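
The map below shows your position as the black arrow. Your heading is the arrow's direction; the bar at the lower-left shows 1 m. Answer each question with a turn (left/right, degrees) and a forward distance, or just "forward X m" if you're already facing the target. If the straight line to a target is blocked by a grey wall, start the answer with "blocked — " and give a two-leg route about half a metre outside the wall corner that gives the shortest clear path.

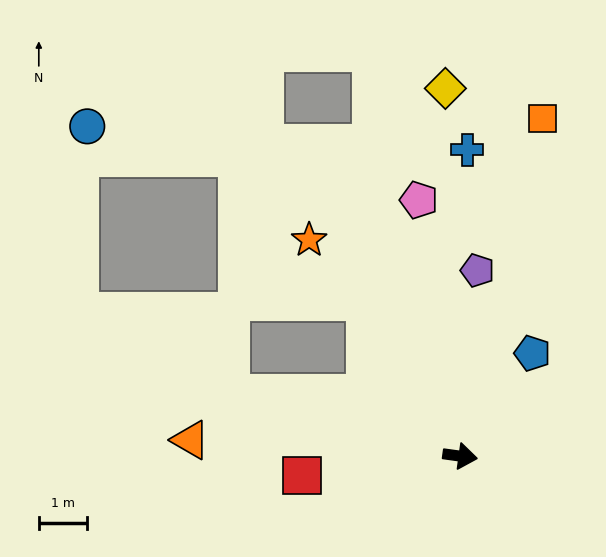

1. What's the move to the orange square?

turn left 84°, forward 7.3 m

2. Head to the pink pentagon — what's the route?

turn left 107°, forward 5.4 m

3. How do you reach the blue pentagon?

turn left 63°, forward 2.6 m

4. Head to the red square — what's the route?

turn right 165°, forward 3.3 m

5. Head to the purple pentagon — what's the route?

turn left 93°, forward 3.9 m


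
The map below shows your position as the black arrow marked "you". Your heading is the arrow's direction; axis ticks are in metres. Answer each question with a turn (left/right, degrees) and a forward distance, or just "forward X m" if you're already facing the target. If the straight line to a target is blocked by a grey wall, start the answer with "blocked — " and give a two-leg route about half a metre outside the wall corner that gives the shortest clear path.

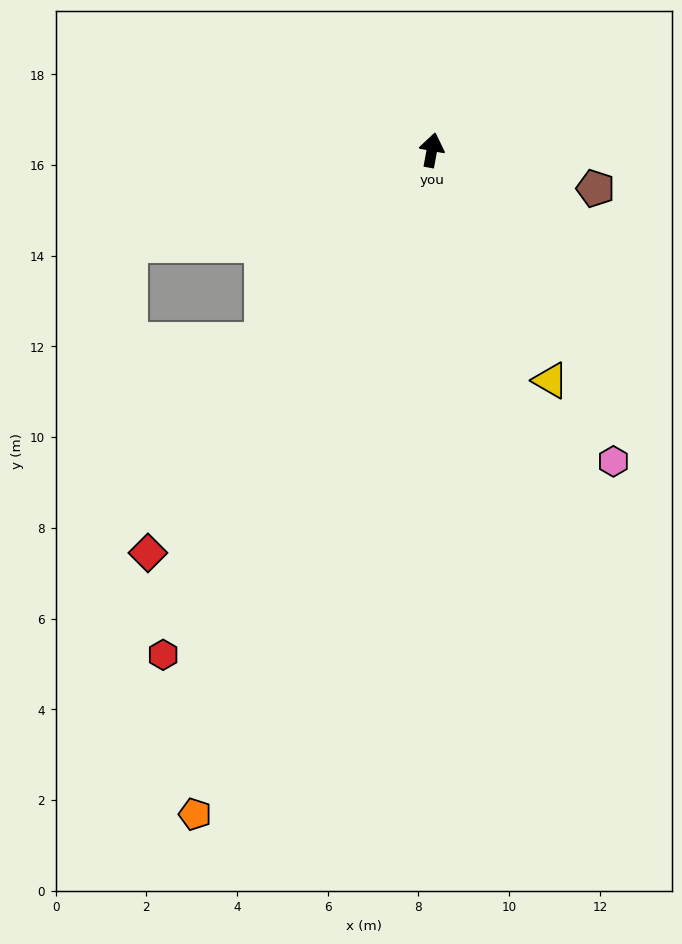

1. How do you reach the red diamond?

turn left 155°, forward 10.9 m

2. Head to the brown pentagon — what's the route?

turn right 93°, forward 3.7 m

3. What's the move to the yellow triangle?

turn right 142°, forward 5.7 m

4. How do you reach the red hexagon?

turn left 162°, forward 12.6 m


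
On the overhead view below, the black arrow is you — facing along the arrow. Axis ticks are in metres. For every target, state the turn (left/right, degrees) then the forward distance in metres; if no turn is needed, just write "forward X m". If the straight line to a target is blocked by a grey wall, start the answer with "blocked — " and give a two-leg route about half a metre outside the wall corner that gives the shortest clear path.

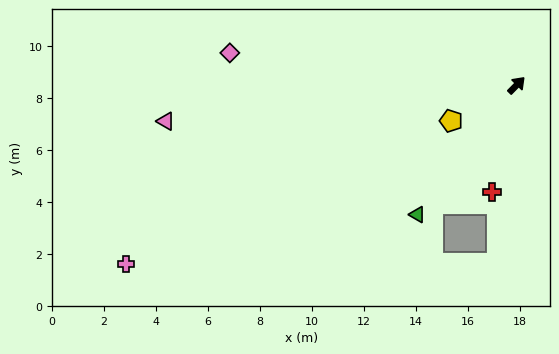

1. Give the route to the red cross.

turn right 148°, forward 4.2 m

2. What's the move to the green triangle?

turn right 173°, forward 6.3 m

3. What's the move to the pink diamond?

turn left 128°, forward 11.1 m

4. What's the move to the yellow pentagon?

turn left 163°, forward 2.9 m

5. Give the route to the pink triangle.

turn left 140°, forward 13.6 m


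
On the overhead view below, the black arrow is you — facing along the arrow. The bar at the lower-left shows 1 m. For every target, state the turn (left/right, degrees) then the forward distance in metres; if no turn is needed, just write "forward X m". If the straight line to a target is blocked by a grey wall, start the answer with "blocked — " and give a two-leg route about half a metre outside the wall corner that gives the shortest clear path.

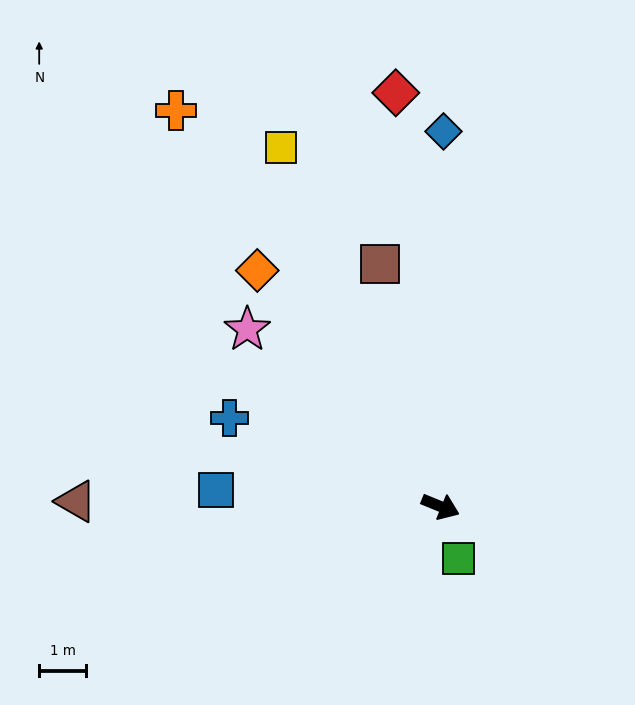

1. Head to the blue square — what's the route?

turn right 162°, forward 4.8 m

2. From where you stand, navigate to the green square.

turn right 49°, forward 1.2 m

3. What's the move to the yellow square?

turn left 136°, forward 8.3 m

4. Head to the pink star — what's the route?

turn left 160°, forward 5.5 m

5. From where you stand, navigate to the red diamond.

turn left 118°, forward 8.8 m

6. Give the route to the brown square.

turn left 126°, forward 5.3 m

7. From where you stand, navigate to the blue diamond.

turn left 112°, forward 7.9 m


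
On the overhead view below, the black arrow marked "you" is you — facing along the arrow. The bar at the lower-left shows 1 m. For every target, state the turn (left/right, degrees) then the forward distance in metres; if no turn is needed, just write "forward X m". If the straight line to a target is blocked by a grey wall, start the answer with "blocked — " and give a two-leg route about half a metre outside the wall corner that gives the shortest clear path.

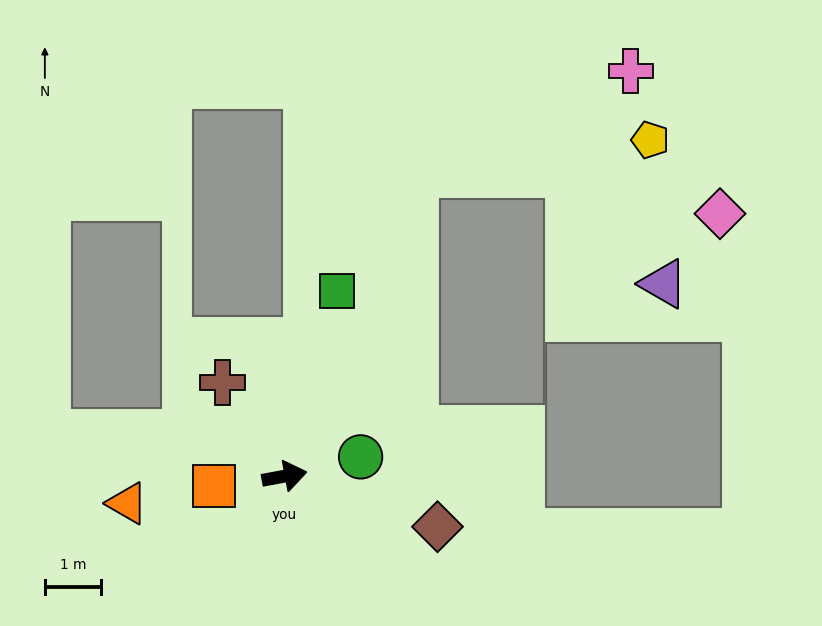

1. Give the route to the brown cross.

turn left 113°, forward 2.0 m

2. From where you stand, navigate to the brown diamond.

turn right 29°, forward 2.8 m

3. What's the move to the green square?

turn left 64°, forward 3.4 m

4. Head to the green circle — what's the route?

turn left 4°, forward 1.4 m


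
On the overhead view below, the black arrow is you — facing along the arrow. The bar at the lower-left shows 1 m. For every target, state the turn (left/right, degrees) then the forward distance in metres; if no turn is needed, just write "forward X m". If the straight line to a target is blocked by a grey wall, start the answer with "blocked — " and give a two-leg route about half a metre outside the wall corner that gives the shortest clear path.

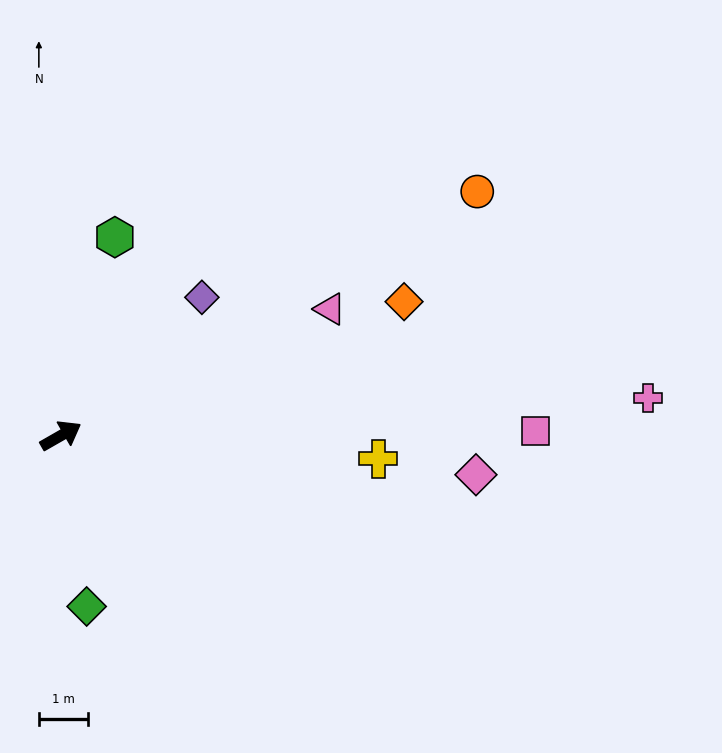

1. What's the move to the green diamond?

turn right 111°, forward 3.5 m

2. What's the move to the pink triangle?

turn right 5°, forward 6.1 m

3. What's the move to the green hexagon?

turn left 45°, forward 4.2 m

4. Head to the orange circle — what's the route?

forward 9.9 m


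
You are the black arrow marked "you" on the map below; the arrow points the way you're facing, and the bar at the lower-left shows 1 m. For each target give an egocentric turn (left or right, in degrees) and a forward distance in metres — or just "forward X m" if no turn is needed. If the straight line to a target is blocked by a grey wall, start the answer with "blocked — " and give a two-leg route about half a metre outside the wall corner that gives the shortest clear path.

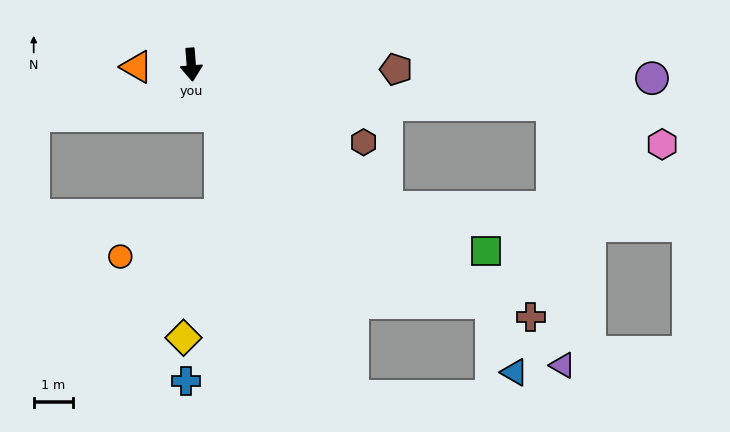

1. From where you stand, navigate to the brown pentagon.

turn left 84°, forward 5.2 m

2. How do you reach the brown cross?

turn left 49°, forward 10.8 m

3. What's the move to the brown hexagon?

turn left 61°, forward 4.8 m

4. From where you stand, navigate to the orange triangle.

turn right 92°, forward 1.4 m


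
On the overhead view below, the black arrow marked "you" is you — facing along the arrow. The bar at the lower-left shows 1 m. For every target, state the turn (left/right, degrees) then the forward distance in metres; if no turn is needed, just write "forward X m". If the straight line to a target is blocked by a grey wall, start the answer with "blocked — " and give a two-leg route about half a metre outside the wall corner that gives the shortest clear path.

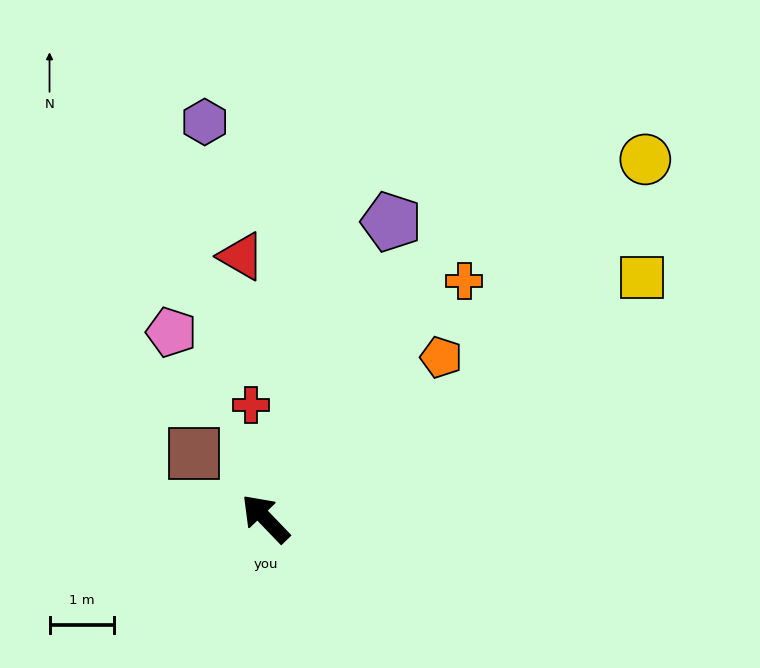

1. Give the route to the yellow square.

turn right 101°, forward 6.9 m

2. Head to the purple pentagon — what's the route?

turn right 67°, forward 5.0 m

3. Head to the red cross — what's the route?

turn right 36°, forward 1.8 m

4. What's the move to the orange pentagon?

turn right 91°, forward 3.7 m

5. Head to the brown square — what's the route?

turn left 4°, forward 1.5 m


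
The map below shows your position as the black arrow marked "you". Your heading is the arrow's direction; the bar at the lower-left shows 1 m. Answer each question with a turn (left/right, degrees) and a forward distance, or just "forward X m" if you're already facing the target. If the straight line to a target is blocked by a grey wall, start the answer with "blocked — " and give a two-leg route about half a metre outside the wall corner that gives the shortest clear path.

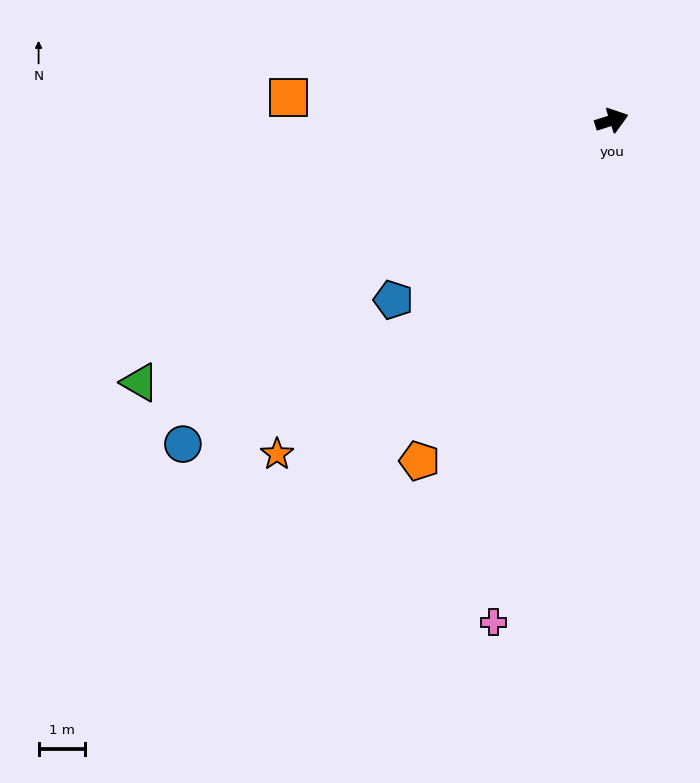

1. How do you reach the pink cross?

turn right 121°, forward 11.1 m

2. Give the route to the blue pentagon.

turn right 158°, forward 6.1 m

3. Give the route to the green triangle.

turn right 169°, forward 11.6 m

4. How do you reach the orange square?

turn left 158°, forward 7.0 m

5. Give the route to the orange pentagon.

turn right 137°, forward 8.4 m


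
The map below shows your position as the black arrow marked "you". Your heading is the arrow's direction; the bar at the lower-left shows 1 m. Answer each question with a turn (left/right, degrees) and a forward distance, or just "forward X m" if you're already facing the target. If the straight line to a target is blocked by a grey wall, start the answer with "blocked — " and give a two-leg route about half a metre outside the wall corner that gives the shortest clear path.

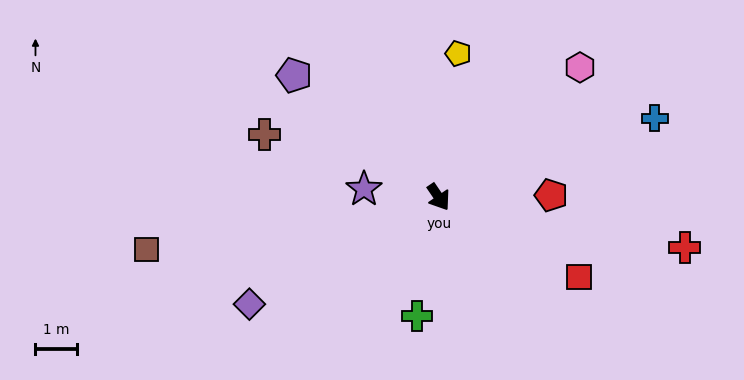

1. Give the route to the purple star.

turn right 130°, forward 1.8 m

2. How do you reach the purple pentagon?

turn right 164°, forward 4.6 m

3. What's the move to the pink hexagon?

turn left 98°, forward 4.7 m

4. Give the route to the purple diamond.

turn right 95°, forward 5.3 m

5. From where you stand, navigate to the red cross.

turn left 44°, forward 6.1 m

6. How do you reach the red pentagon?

turn left 57°, forward 2.7 m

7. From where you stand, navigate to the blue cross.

turn left 76°, forward 5.6 m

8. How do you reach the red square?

turn left 26°, forward 3.9 m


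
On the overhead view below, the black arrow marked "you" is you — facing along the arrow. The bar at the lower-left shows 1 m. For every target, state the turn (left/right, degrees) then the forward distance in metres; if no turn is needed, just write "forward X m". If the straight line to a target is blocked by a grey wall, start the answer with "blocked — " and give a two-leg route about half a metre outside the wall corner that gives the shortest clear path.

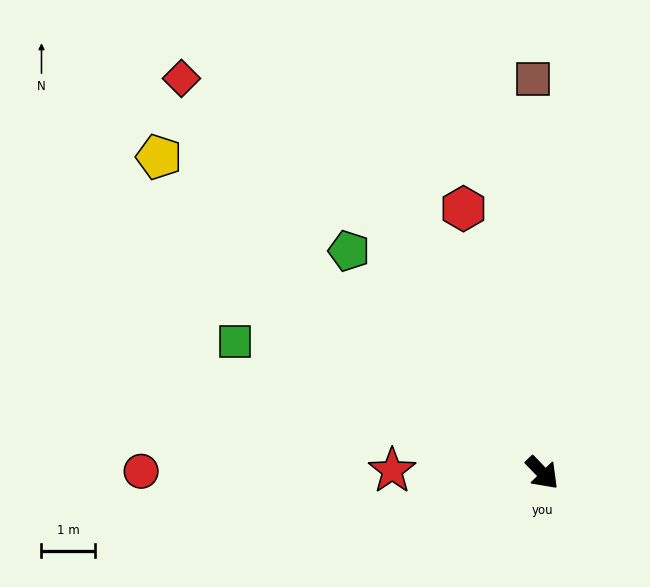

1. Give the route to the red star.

turn right 135°, forward 2.8 m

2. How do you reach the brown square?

turn left 137°, forward 7.4 m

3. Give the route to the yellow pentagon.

turn right 173°, forward 9.3 m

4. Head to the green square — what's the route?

turn right 157°, forward 6.2 m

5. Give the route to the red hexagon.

turn left 153°, forward 5.2 m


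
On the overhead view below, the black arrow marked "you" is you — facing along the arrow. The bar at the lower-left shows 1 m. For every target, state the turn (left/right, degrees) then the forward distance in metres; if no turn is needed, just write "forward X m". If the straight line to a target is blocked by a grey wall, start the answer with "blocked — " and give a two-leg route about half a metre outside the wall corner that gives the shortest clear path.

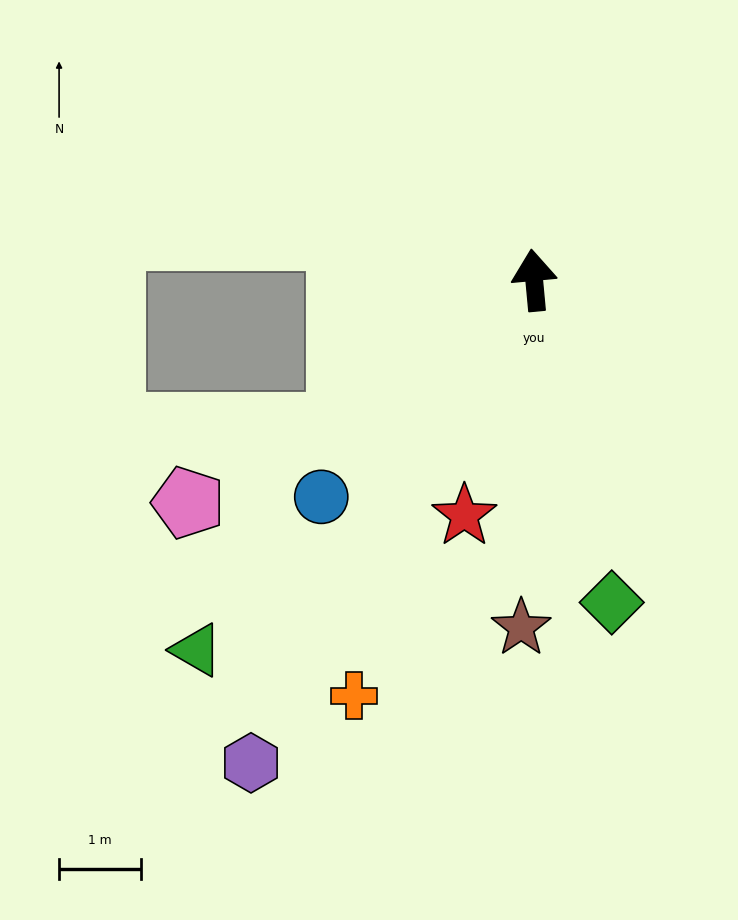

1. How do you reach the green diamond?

turn right 172°, forward 4.0 m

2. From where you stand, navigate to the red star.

turn left 158°, forward 3.0 m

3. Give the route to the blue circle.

turn left 130°, forward 3.7 m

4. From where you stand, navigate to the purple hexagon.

turn left 144°, forward 6.8 m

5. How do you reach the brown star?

turn left 173°, forward 4.2 m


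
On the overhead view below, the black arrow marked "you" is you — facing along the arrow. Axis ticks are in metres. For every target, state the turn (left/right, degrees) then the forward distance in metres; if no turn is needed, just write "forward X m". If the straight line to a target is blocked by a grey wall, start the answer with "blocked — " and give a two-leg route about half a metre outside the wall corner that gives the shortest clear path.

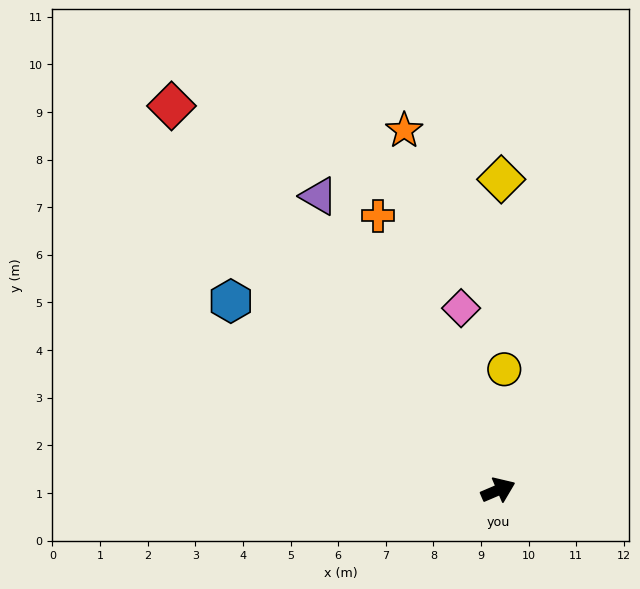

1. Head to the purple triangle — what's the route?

turn left 98°, forward 7.2 m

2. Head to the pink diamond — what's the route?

turn left 78°, forward 3.9 m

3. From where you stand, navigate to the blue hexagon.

turn left 122°, forward 6.9 m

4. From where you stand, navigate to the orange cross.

turn left 91°, forward 6.3 m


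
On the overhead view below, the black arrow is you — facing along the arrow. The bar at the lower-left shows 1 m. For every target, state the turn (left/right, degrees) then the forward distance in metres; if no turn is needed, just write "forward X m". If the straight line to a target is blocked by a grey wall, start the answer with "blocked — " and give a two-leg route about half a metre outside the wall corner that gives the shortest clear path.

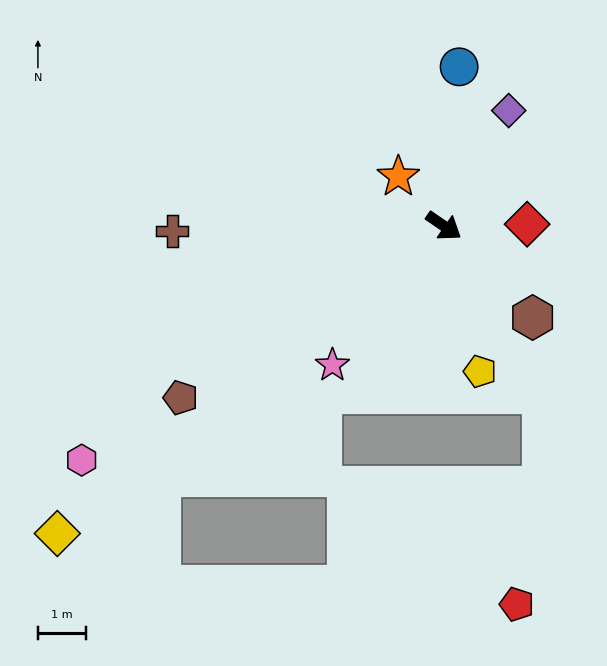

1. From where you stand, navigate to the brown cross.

turn right 144°, forward 5.6 m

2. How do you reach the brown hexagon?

turn right 11°, forward 2.6 m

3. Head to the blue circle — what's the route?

turn left 119°, forward 3.3 m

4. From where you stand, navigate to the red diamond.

turn left 36°, forward 1.7 m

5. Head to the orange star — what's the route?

turn left 167°, forward 1.4 m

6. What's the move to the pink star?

turn right 94°, forward 3.7 m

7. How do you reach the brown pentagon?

turn right 112°, forward 6.5 m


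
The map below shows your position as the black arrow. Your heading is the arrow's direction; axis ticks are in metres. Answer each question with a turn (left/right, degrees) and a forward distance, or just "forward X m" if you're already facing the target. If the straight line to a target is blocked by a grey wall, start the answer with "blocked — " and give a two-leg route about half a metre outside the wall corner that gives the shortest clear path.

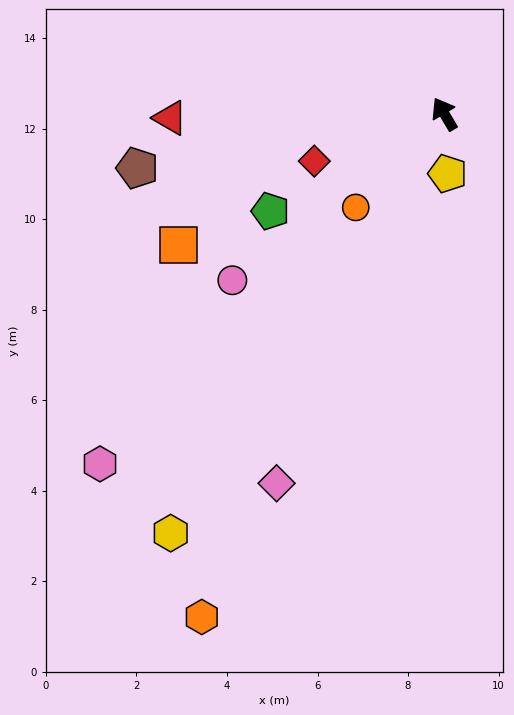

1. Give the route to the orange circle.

turn left 106°, forward 2.8 m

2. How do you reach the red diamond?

turn left 79°, forward 3.1 m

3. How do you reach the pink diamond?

turn left 125°, forward 9.0 m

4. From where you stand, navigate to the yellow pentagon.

turn left 152°, forward 1.3 m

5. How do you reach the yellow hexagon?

turn left 116°, forward 11.1 m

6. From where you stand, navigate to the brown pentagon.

turn left 69°, forward 6.9 m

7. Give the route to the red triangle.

turn left 60°, forward 6.1 m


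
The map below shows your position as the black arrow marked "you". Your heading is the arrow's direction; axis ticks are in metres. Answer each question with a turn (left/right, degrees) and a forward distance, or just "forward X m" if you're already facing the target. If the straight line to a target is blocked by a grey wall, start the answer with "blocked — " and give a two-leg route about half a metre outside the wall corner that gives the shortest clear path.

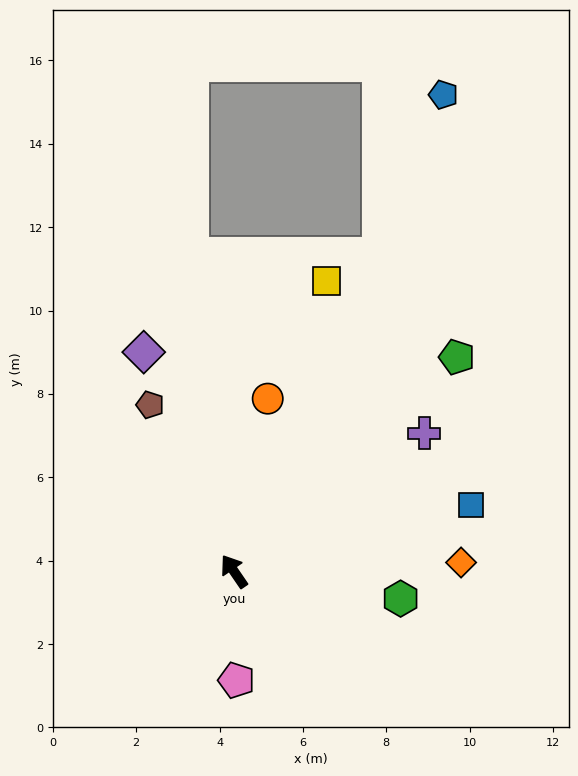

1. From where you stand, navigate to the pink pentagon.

turn left 147°, forward 2.6 m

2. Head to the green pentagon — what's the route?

turn right 81°, forward 7.4 m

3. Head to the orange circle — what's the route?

turn right 45°, forward 4.2 m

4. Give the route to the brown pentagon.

turn right 8°, forward 4.5 m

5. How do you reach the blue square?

turn right 109°, forward 5.9 m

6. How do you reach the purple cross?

turn right 88°, forward 5.6 m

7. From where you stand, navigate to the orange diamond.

turn right 122°, forward 5.5 m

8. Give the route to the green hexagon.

turn right 134°, forward 4.1 m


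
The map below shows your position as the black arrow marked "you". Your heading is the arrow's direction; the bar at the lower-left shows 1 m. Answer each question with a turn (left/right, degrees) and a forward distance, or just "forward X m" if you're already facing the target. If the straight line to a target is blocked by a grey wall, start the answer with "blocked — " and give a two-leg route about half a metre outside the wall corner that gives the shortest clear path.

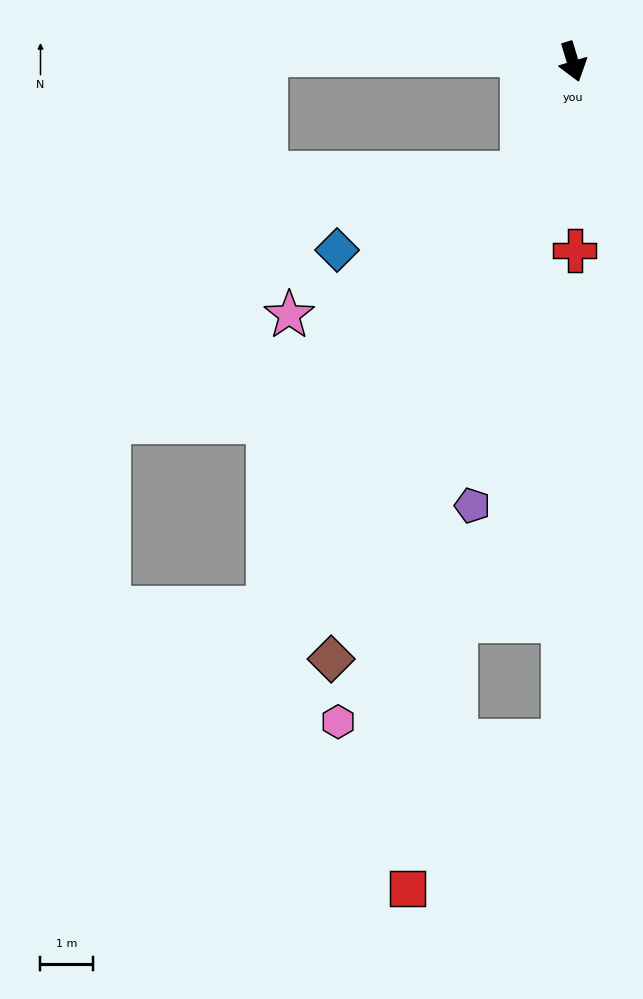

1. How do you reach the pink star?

blocked — turn right 41°, forward 2.3 m, then turn right 35°, forward 5.2 m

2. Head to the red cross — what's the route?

turn right 16°, forward 3.6 m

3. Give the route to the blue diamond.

blocked — turn right 41°, forward 2.3 m, then turn right 44°, forward 3.8 m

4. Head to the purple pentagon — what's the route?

turn right 30°, forward 8.7 m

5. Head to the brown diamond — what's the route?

turn right 39°, forward 12.3 m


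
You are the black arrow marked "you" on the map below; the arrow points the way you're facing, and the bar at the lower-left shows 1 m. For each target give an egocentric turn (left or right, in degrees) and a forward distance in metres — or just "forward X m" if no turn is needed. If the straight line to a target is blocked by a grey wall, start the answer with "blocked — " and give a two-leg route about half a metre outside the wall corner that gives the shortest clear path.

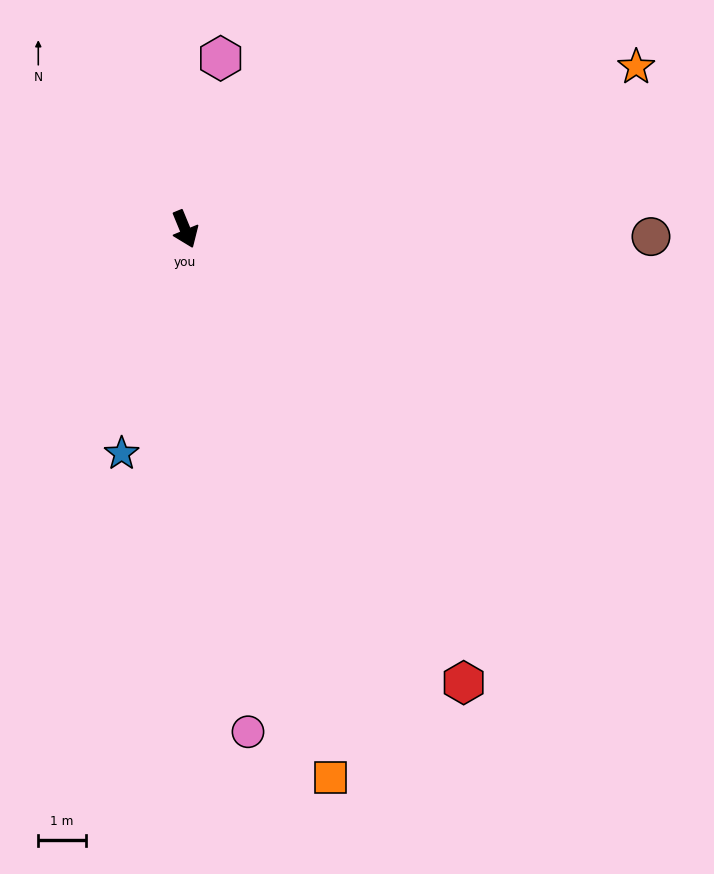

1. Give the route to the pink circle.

turn right 15°, forward 10.6 m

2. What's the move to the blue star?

turn right 38°, forward 4.9 m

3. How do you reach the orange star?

turn left 87°, forward 10.1 m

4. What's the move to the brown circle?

turn left 67°, forward 9.8 m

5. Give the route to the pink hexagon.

turn left 146°, forward 3.7 m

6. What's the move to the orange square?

turn right 8°, forward 11.9 m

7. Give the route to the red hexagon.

turn left 9°, forward 11.2 m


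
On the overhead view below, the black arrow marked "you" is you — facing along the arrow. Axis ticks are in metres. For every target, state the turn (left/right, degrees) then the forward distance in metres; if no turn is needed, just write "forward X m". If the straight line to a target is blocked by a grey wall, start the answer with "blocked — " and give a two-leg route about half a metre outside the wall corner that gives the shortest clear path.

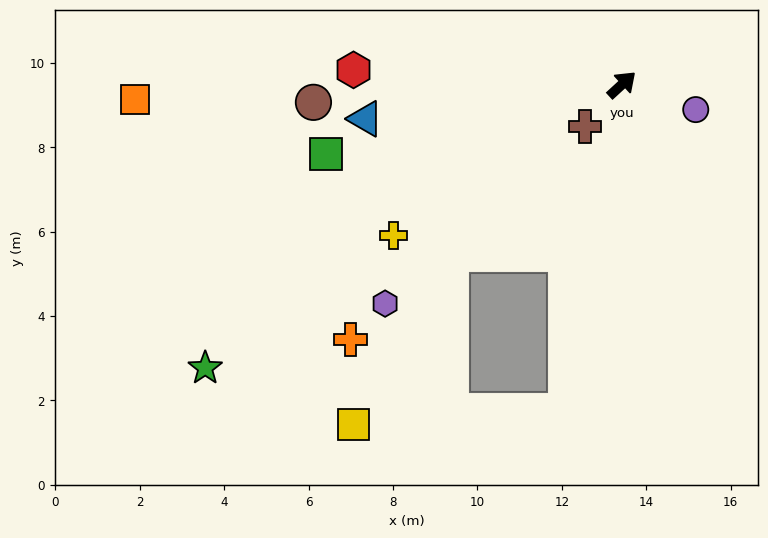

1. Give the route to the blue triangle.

turn left 145°, forward 6.1 m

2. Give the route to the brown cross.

turn right 174°, forward 1.3 m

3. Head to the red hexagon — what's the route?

turn left 134°, forward 6.4 m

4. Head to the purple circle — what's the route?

turn right 61°, forward 1.8 m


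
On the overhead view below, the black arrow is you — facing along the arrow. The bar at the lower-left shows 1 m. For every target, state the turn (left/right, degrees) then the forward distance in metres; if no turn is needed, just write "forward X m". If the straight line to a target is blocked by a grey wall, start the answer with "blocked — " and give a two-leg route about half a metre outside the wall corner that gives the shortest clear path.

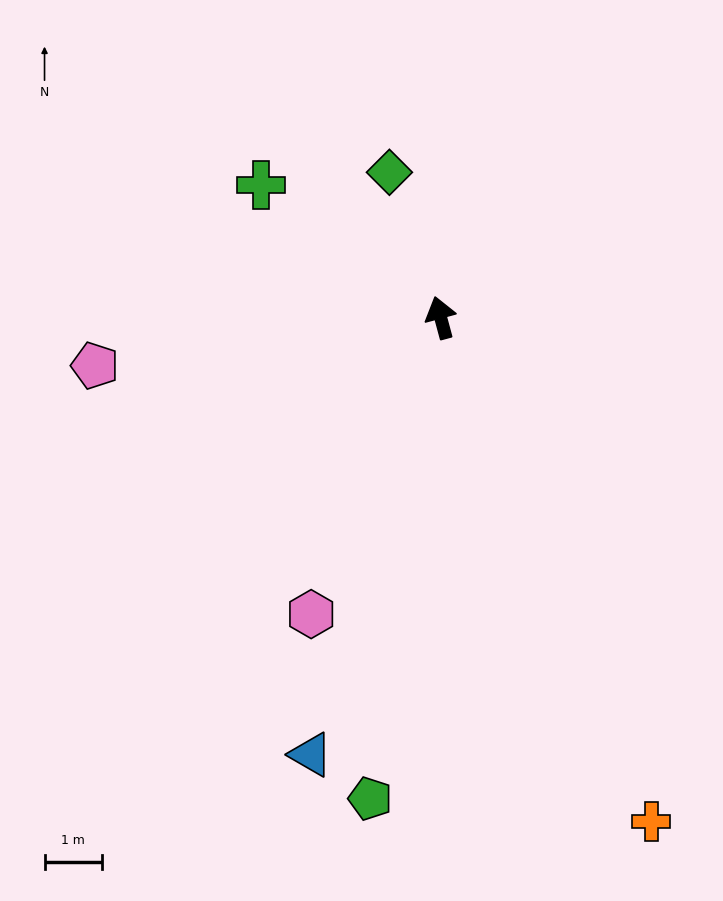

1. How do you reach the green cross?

turn left 38°, forward 3.9 m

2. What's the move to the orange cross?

turn right 172°, forward 9.5 m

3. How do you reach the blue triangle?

turn left 148°, forward 7.9 m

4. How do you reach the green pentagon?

turn left 157°, forward 8.4 m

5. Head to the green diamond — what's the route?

turn left 4°, forward 2.7 m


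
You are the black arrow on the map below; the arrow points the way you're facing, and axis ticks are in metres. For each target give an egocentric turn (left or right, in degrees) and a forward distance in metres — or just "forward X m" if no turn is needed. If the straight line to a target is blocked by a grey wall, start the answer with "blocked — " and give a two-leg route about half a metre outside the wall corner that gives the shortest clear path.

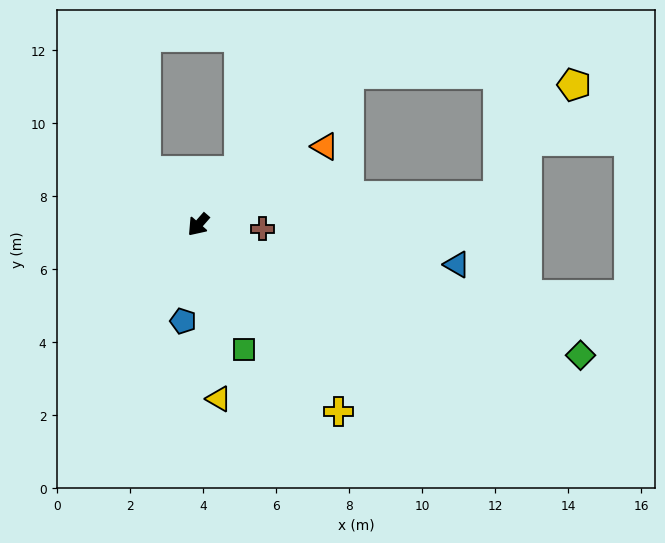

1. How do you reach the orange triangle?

turn left 163°, forward 4.1 m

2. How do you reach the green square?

turn left 61°, forward 3.6 m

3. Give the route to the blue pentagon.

turn left 32°, forward 2.7 m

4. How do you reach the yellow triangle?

turn left 48°, forward 4.8 m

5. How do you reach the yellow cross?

turn left 78°, forward 6.4 m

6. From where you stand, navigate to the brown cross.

turn left 128°, forward 1.8 m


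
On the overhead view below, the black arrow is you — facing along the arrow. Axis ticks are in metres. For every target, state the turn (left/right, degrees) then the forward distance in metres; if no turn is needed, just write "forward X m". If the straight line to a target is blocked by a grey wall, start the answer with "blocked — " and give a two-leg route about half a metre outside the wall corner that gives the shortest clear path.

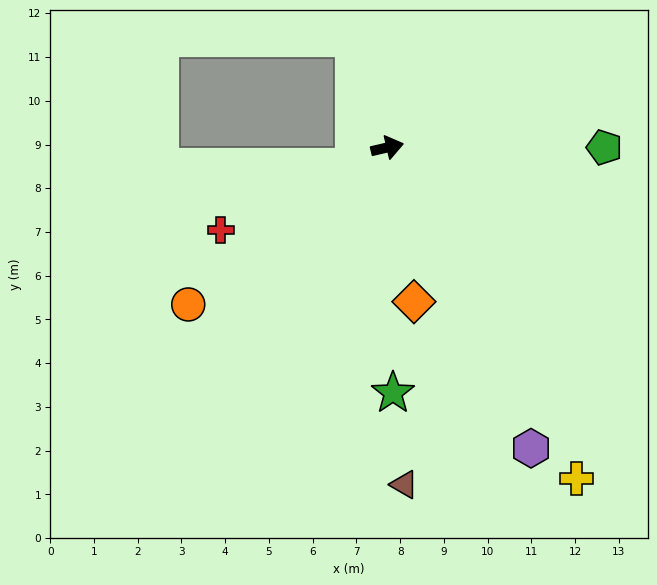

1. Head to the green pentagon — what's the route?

turn right 13°, forward 5.0 m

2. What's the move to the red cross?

turn right 167°, forward 4.2 m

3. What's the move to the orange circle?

turn right 155°, forward 5.8 m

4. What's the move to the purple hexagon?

turn right 78°, forward 7.6 m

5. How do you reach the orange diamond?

turn right 93°, forward 3.6 m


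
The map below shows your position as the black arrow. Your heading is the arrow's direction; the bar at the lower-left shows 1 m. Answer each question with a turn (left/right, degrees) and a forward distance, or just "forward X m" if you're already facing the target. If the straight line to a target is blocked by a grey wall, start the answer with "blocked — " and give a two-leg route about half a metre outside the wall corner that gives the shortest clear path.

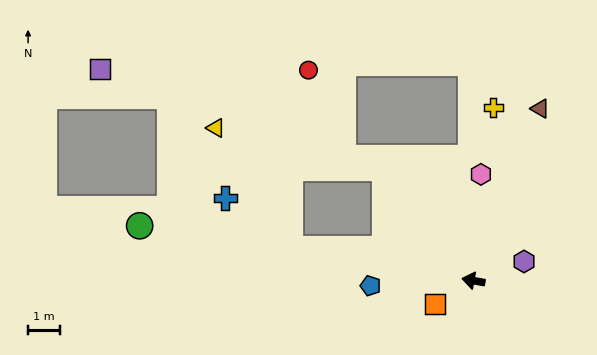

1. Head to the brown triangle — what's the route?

turn right 101°, forward 5.8 m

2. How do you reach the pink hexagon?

turn right 84°, forward 3.3 m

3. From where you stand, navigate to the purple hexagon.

turn right 149°, forward 1.7 m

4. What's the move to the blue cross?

blocked — forward 5.8 m, then turn right 28°, forward 2.6 m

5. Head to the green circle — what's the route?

forward 10.6 m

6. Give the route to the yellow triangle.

blocked — turn right 42°, forward 4.5 m, then turn left 39°, forward 5.5 m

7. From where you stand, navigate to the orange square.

turn left 41°, forward 1.4 m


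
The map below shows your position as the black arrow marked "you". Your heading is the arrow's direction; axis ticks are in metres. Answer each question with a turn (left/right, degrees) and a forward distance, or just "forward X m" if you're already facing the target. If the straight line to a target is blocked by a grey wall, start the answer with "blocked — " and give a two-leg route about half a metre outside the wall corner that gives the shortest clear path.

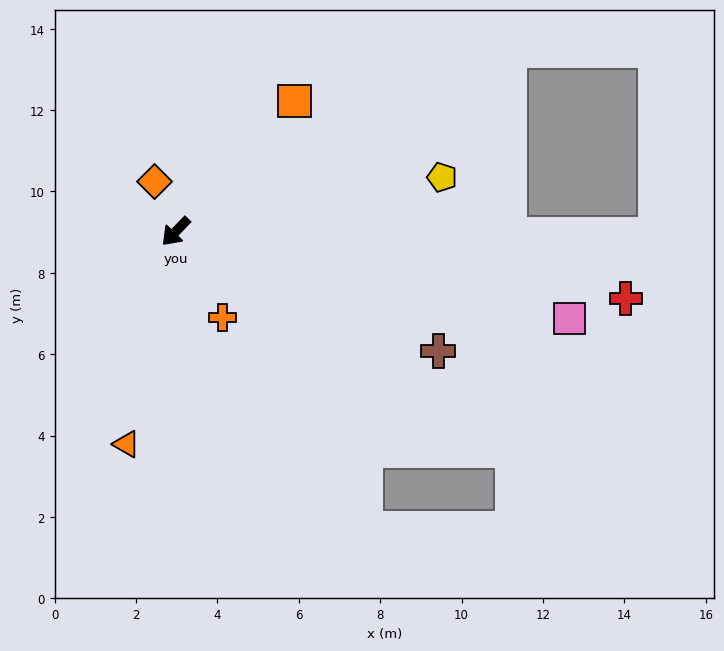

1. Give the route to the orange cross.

turn left 72°, forward 2.4 m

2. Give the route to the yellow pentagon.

turn left 146°, forward 6.7 m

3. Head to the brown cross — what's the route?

turn left 110°, forward 7.1 m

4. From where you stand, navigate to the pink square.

turn left 121°, forward 9.9 m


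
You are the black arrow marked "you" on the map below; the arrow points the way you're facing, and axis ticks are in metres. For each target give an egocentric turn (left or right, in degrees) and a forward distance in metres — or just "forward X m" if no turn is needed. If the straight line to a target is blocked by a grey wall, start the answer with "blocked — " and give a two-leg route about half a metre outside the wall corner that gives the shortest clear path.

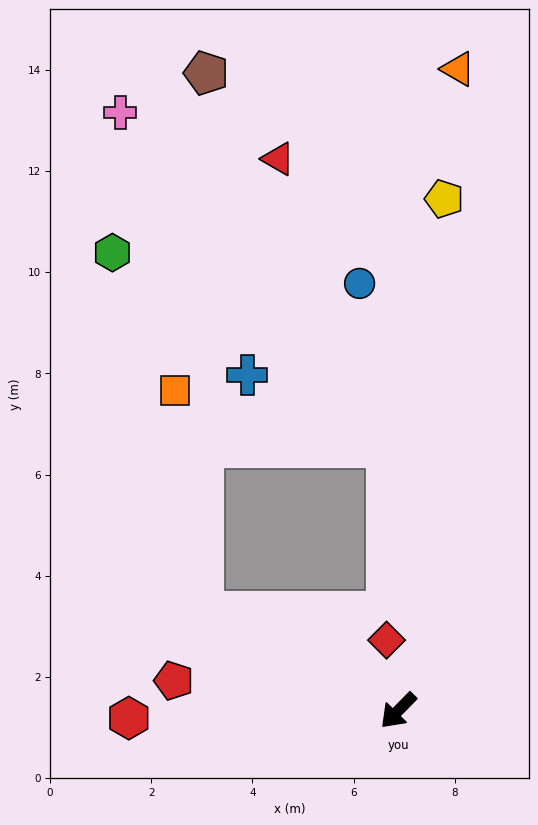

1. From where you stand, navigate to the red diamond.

turn right 126°, forward 1.4 m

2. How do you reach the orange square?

blocked — turn right 72°, forward 4.3 m, then turn right 57°, forward 4.4 m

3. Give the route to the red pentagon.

turn right 53°, forward 4.5 m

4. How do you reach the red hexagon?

turn right 44°, forward 5.3 m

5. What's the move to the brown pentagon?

blocked — turn right 72°, forward 4.3 m, then turn right 64°, forward 10.7 m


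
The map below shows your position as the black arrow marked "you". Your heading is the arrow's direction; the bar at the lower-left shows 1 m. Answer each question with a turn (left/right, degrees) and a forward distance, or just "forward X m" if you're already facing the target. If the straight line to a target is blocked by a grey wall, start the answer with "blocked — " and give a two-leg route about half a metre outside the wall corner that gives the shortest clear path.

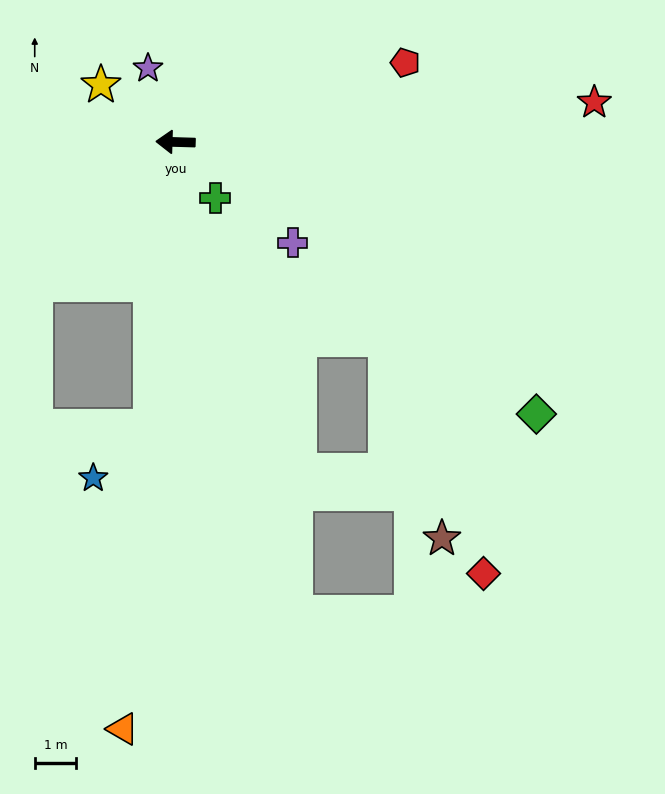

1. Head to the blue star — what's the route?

blocked — turn left 87°, forward 6.9 m, then turn right 43°, forward 1.9 m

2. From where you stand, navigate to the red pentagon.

turn right 159°, forward 5.8 m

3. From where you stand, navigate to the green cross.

turn left 127°, forward 1.7 m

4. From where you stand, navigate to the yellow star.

turn right 36°, forward 2.3 m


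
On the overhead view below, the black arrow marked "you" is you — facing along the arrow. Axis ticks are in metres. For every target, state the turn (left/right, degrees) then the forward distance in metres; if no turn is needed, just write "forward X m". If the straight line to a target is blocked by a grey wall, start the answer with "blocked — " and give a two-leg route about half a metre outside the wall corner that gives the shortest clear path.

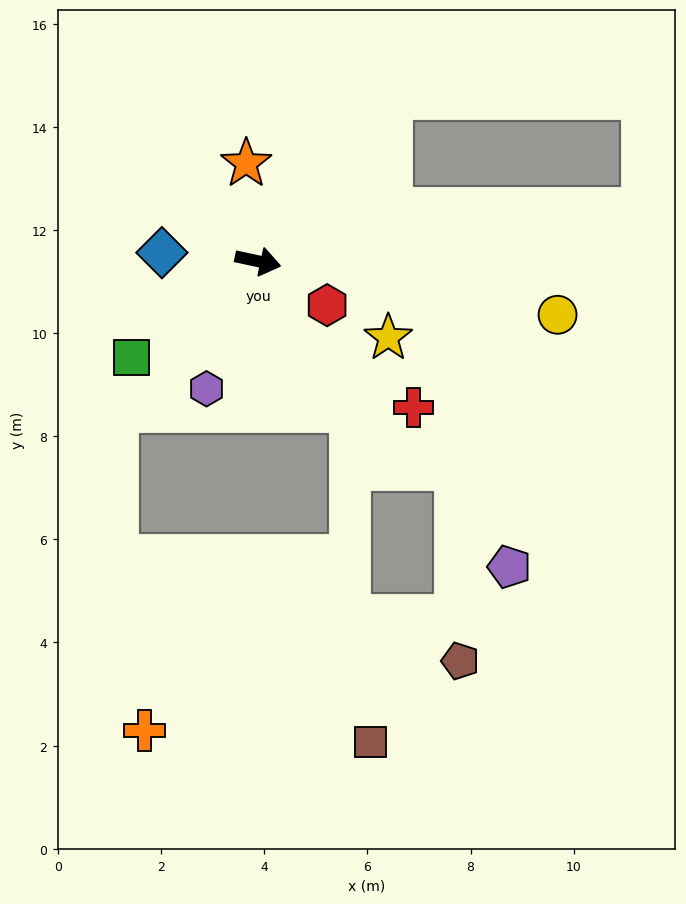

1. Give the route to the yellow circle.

forward 5.9 m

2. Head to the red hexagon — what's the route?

turn right 20°, forward 1.6 m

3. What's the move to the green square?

turn right 131°, forward 3.1 m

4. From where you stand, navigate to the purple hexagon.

turn right 100°, forward 2.7 m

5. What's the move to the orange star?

turn left 109°, forward 1.9 m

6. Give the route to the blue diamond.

turn right 173°, forward 1.9 m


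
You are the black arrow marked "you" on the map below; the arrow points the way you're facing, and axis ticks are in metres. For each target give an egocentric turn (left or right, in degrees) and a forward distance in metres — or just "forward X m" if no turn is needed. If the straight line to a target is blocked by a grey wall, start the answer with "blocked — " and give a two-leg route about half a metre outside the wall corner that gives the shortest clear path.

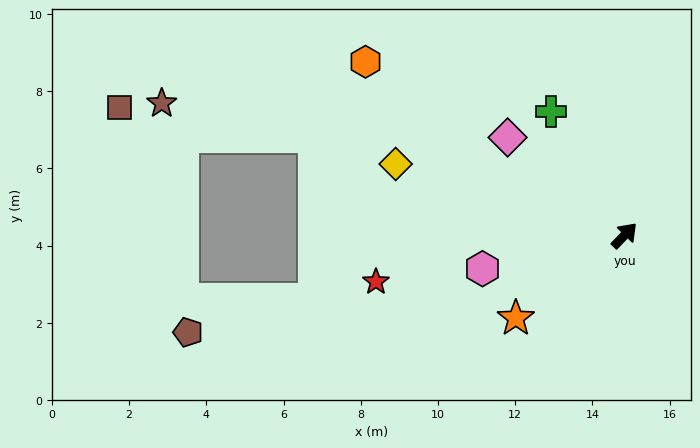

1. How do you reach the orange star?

turn left 171°, forward 3.5 m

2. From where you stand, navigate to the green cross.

turn left 75°, forward 3.7 m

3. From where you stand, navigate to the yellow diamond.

turn left 117°, forward 6.2 m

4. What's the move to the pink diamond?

turn left 94°, forward 3.9 m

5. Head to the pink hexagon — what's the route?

turn left 147°, forward 3.8 m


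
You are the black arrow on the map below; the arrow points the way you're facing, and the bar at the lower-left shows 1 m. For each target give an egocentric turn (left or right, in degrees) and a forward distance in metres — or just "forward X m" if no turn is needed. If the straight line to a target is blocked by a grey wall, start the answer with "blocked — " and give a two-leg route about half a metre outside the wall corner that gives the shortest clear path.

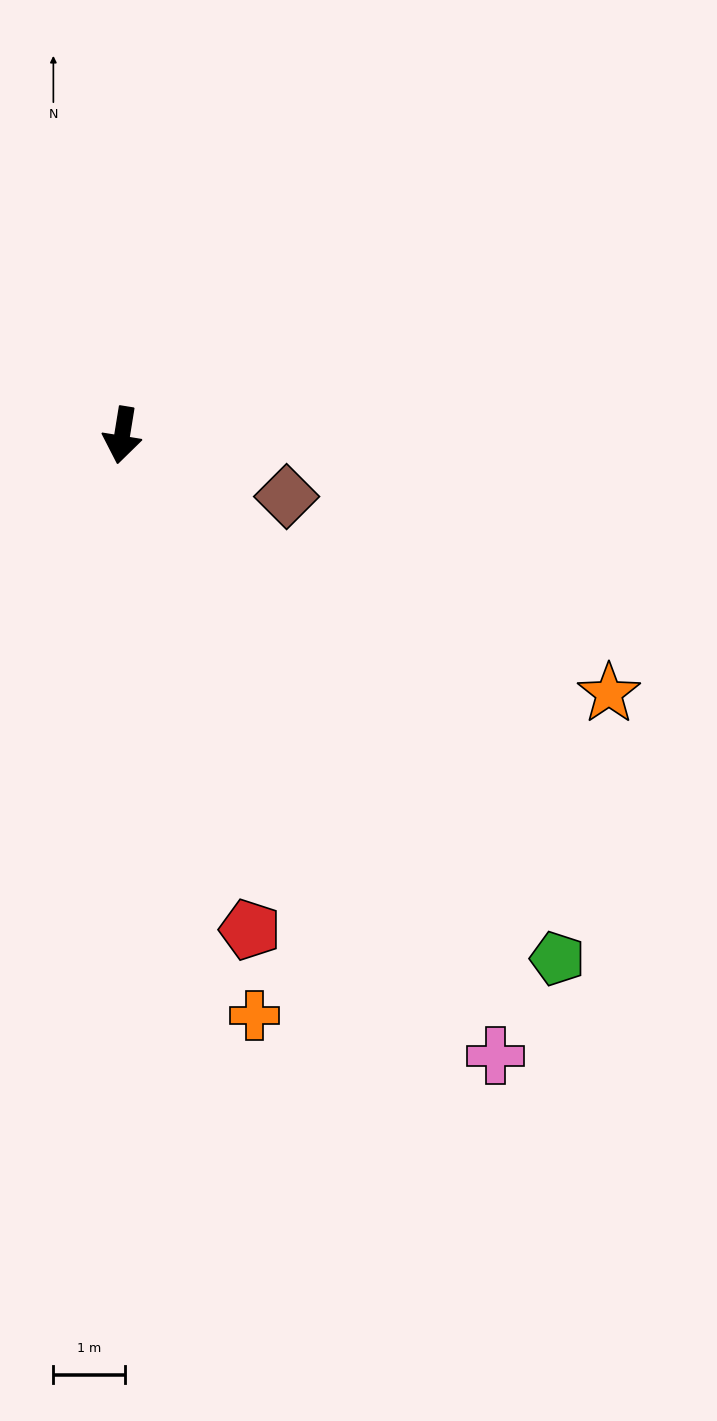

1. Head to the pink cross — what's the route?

turn left 40°, forward 10.0 m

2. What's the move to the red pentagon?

turn left 24°, forward 7.1 m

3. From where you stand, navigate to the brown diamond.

turn left 79°, forward 2.4 m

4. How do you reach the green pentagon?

turn left 49°, forward 9.4 m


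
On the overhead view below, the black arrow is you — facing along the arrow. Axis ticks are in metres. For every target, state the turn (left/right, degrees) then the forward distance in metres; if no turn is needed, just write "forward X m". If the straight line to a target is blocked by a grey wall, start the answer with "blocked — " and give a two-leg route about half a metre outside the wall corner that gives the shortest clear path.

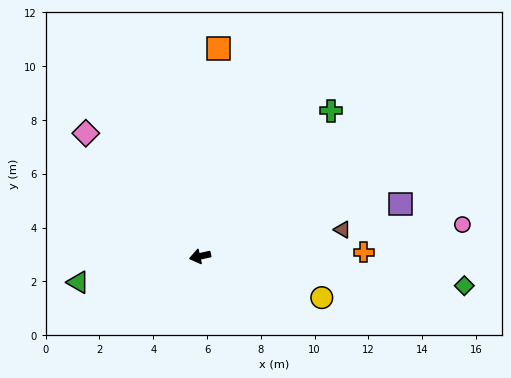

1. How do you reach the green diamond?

turn left 161°, forward 9.9 m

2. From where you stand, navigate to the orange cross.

turn left 169°, forward 6.1 m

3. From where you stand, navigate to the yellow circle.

turn left 149°, forward 4.8 m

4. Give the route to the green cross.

turn right 145°, forward 7.3 m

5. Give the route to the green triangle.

forward 4.6 m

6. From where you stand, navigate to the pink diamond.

turn right 60°, forward 6.2 m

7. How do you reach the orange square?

turn right 108°, forward 7.7 m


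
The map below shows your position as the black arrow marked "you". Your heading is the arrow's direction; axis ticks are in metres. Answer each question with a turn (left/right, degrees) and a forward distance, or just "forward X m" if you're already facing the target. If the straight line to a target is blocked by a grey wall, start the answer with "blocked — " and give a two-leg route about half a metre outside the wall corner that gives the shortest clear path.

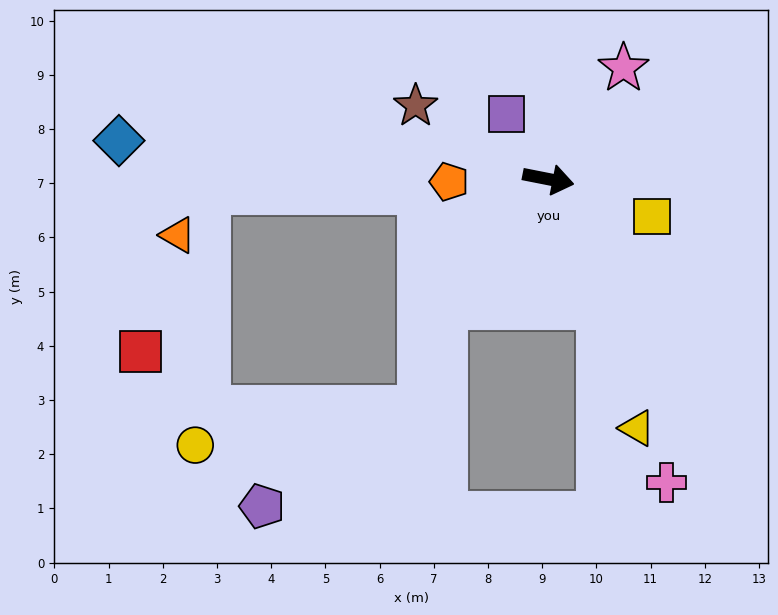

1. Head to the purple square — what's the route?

turn left 134°, forward 1.4 m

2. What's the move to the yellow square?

turn right 9°, forward 2.0 m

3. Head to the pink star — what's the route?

turn left 67°, forward 2.5 m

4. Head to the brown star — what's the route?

turn left 162°, forward 2.8 m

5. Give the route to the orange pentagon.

turn right 167°, forward 1.8 m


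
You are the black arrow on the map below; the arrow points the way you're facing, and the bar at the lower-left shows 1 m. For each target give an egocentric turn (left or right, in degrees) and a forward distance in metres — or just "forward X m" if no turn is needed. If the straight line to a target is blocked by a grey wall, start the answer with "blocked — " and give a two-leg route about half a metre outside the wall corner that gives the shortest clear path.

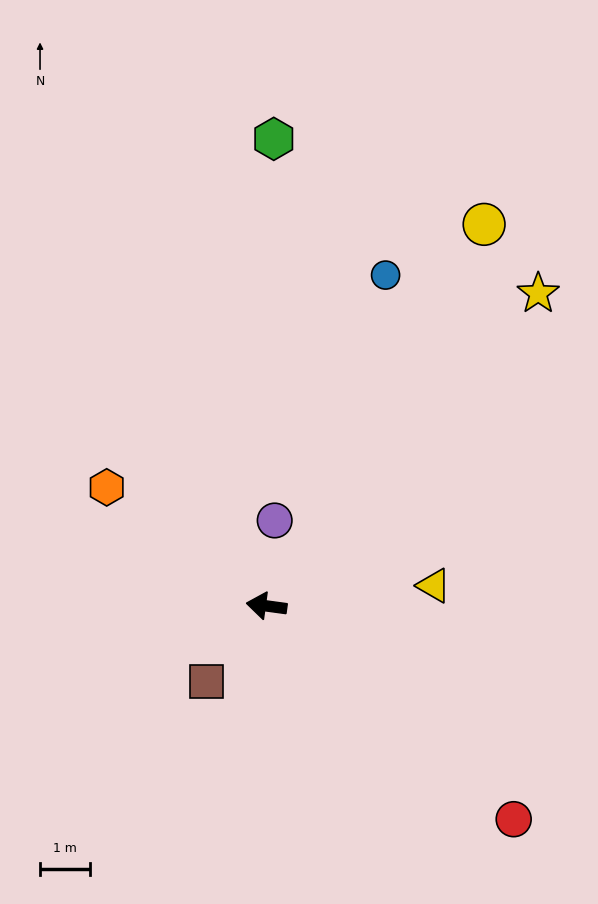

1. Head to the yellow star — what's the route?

turn right 123°, forward 8.3 m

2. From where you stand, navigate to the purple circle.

turn right 88°, forward 1.7 m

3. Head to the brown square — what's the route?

turn left 59°, forward 1.9 m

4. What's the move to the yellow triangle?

turn right 165°, forward 3.4 m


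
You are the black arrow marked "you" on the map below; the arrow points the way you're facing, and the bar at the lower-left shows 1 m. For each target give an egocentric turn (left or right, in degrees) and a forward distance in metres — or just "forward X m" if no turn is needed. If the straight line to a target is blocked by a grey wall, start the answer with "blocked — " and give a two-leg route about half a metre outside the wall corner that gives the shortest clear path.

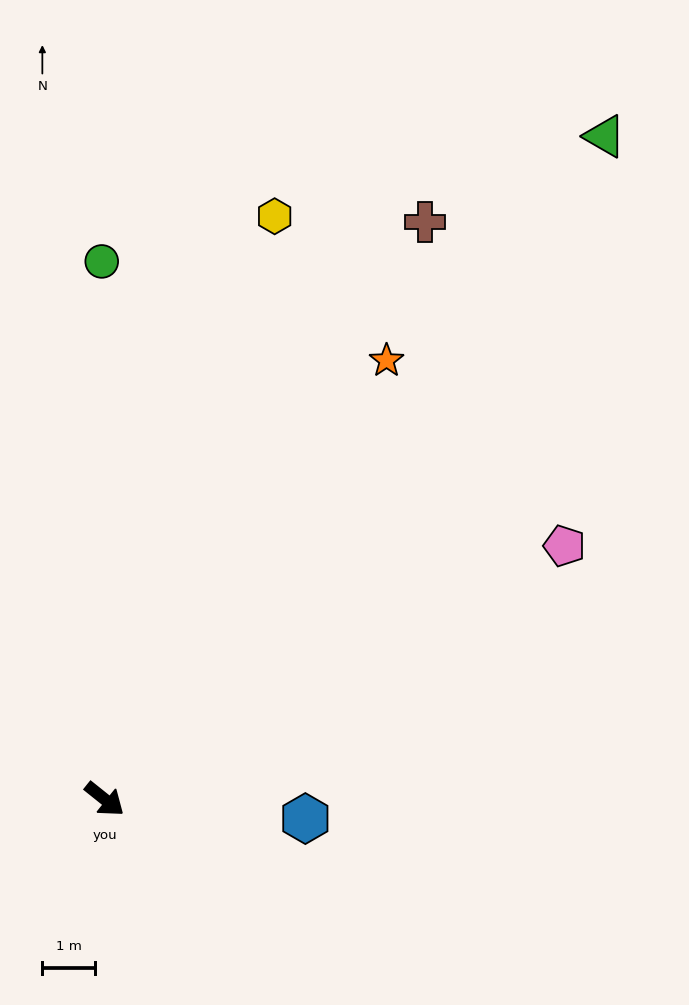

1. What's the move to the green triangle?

turn left 92°, forward 15.7 m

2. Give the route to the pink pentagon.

turn left 68°, forward 10.0 m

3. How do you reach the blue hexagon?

turn left 33°, forward 3.8 m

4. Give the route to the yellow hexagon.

turn left 112°, forward 11.5 m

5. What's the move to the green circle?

turn left 129°, forward 10.2 m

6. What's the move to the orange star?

turn left 96°, forward 9.9 m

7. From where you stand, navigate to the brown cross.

turn left 100°, forward 12.5 m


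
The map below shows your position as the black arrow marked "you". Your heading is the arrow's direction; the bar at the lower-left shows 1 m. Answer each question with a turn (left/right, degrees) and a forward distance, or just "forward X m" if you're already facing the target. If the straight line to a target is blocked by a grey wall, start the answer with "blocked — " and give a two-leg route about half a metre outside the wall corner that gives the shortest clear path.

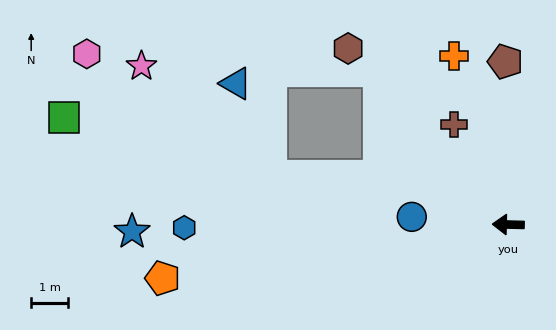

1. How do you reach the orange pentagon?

turn left 10°, forward 9.5 m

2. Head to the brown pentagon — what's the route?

turn right 88°, forward 4.4 m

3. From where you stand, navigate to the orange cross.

turn right 71°, forward 4.8 m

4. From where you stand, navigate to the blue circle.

turn right 3°, forward 2.6 m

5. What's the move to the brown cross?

turn right 60°, forward 3.1 m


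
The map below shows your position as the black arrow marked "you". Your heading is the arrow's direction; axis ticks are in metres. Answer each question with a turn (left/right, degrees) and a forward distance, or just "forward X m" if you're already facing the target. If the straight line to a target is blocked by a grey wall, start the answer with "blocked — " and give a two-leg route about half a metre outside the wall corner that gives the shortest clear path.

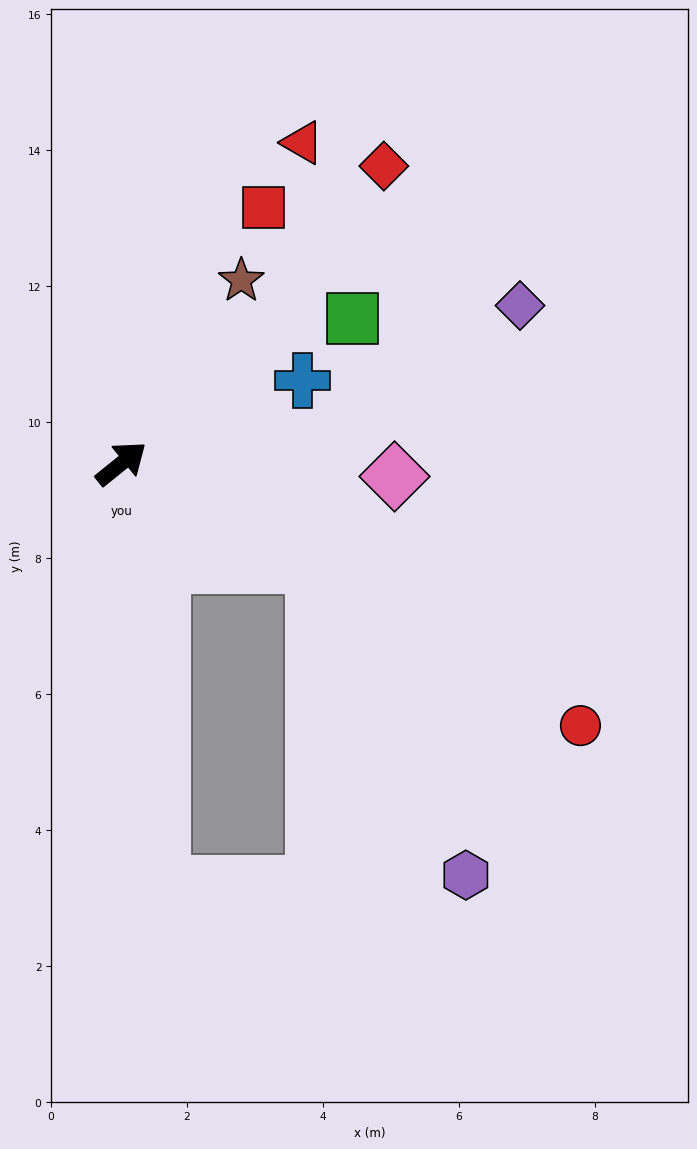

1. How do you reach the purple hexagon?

blocked — turn right 66°, forward 3.2 m, then turn right 37°, forward 5.1 m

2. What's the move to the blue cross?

turn right 14°, forward 2.9 m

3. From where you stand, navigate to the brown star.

turn left 18°, forward 3.2 m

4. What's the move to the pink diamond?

turn right 42°, forward 4.0 m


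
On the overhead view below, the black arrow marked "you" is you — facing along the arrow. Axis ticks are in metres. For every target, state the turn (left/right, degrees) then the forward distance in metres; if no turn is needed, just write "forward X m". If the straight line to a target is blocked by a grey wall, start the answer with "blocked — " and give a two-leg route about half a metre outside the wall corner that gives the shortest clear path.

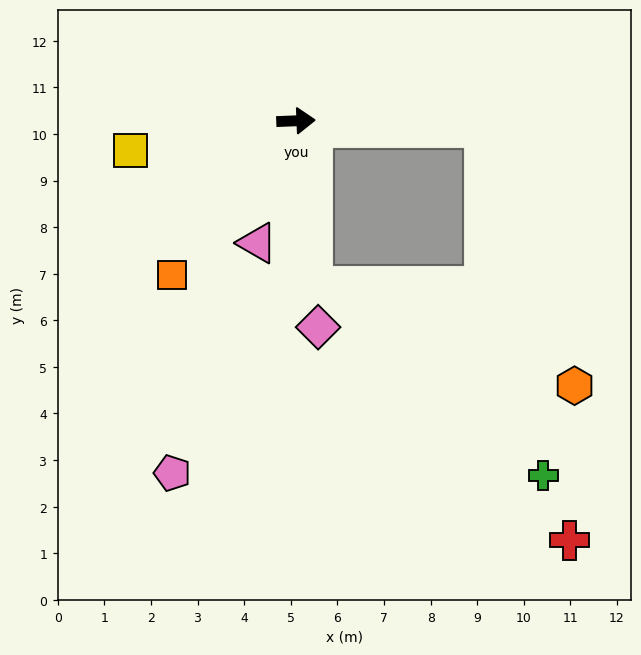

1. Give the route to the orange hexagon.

blocked — turn right 86°, forward 3.6 m, then turn left 63°, forward 6.0 m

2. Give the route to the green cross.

blocked — turn right 4°, forward 4.0 m, then turn right 79°, forward 7.6 m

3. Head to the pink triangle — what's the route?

turn right 110°, forward 2.8 m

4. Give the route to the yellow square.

turn right 172°, forward 3.6 m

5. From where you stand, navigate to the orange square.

turn right 131°, forward 4.2 m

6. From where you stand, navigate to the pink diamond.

turn right 86°, forward 4.5 m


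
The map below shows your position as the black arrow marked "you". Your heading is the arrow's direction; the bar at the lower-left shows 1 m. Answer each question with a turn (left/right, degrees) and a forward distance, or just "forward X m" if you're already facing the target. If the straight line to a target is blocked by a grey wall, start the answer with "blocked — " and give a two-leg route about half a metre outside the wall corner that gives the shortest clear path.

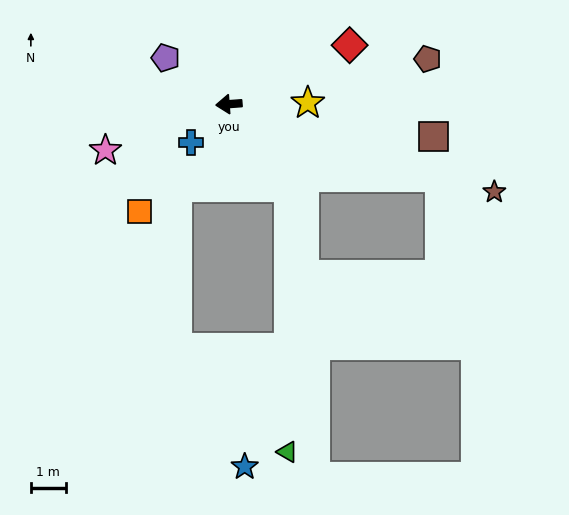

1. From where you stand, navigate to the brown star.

turn left 157°, forward 8.0 m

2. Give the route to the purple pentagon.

turn right 40°, forward 2.2 m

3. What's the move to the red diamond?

turn right 158°, forward 3.8 m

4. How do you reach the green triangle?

blocked — turn left 122°, forward 2.9 m, then turn right 37°, forward 7.6 m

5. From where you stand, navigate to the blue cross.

turn left 41°, forward 1.5 m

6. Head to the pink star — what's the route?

turn left 16°, forward 3.8 m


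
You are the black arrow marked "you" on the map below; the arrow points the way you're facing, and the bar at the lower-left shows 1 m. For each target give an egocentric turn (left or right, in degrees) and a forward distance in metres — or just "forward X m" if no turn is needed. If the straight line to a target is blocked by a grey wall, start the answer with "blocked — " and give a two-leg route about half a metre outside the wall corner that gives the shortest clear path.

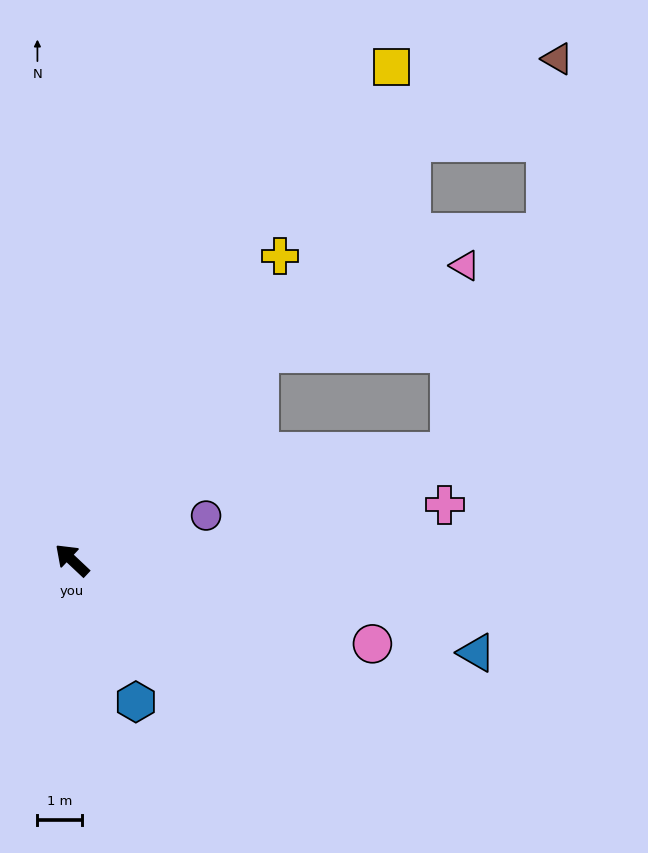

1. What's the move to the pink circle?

turn right 152°, forward 6.9 m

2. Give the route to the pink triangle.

blocked — turn right 89°, forward 6.2 m, then turn right 24°, forward 5.0 m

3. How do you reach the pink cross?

turn right 128°, forward 8.4 m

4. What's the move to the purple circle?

turn right 118°, forward 3.1 m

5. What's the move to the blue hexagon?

turn left 158°, forward 3.5 m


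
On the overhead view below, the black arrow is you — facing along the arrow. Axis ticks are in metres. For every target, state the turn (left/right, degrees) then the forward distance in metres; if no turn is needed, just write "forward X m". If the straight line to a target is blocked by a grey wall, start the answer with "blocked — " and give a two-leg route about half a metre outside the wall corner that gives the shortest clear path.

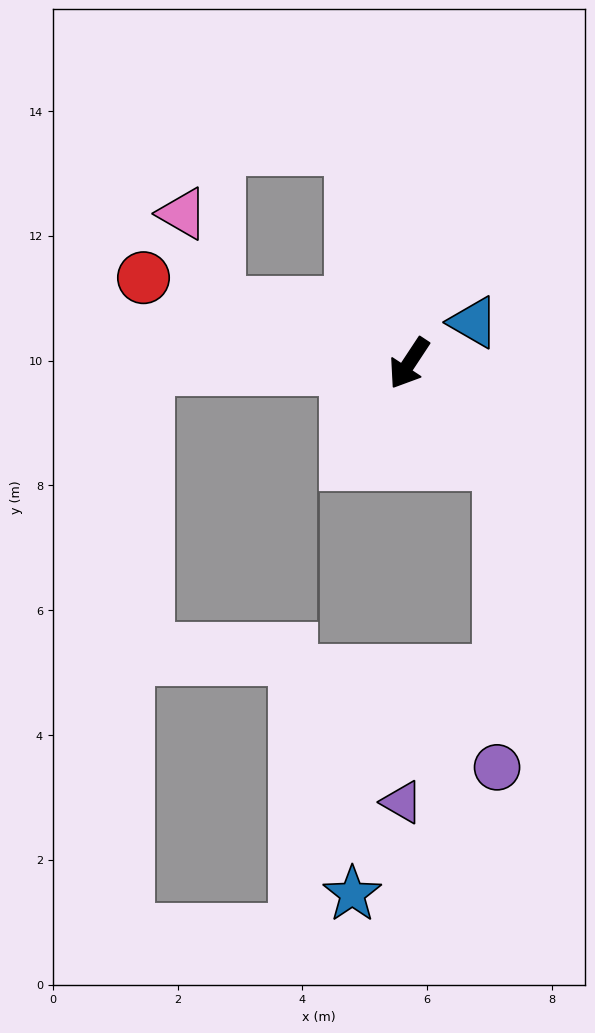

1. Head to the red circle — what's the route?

turn right 74°, forward 4.5 m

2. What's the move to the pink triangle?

blocked — turn right 74°, forward 3.2 m, then turn right 51°, forward 1.5 m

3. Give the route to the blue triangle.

turn left 156°, forward 1.2 m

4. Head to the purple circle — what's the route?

blocked — turn left 75°, forward 2.2 m, then turn right 42°, forward 4.9 m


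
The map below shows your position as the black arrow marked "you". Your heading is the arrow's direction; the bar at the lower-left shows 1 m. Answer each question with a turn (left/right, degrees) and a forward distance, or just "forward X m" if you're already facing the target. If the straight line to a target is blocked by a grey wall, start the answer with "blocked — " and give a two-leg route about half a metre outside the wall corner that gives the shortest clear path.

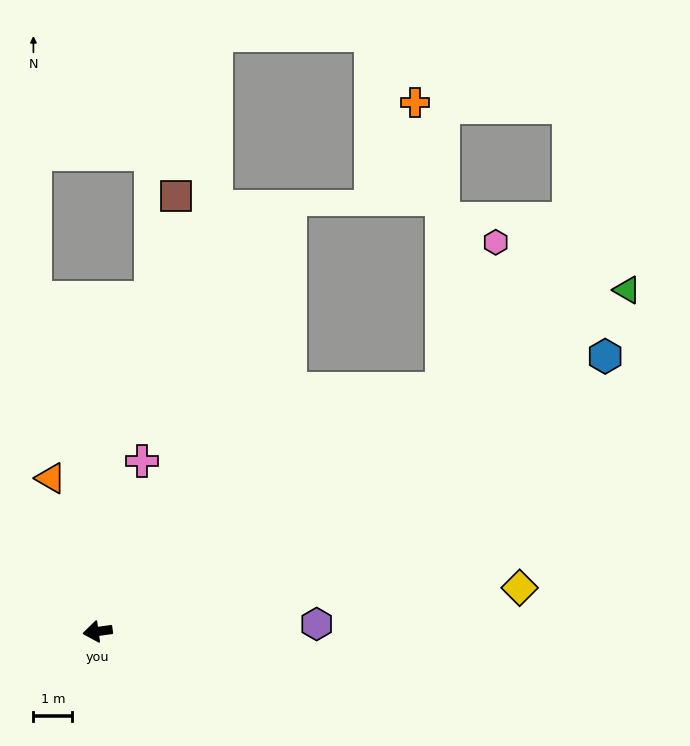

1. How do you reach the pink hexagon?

blocked — turn right 153°, forward 10.9 m, then turn left 35°, forward 4.0 m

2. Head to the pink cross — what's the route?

turn right 113°, forward 4.5 m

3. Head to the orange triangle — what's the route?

turn right 81°, forward 4.1 m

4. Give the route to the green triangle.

turn right 155°, forward 16.3 m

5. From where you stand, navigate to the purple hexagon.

turn left 174°, forward 5.7 m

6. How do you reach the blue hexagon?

turn right 159°, forward 14.9 m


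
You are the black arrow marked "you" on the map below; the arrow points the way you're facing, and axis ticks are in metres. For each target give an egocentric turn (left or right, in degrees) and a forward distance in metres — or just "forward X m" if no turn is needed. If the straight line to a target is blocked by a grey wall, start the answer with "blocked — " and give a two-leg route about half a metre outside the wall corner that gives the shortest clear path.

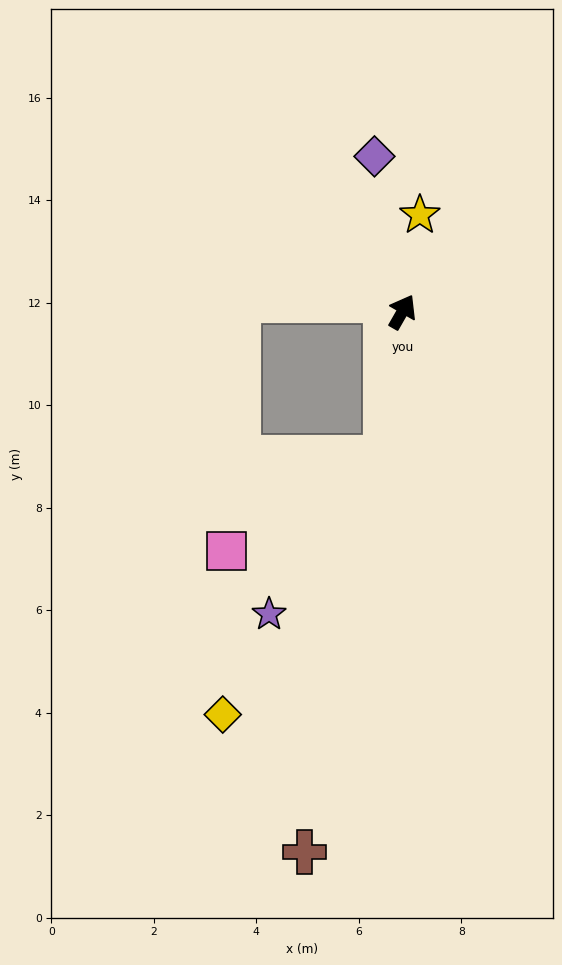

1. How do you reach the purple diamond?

turn left 40°, forward 3.1 m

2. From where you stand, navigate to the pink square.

blocked — turn right 157°, forward 2.8 m, then turn right 52°, forward 3.6 m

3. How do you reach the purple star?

blocked — turn right 157°, forward 2.8 m, then turn right 30°, forward 3.8 m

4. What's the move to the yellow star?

turn left 20°, forward 1.9 m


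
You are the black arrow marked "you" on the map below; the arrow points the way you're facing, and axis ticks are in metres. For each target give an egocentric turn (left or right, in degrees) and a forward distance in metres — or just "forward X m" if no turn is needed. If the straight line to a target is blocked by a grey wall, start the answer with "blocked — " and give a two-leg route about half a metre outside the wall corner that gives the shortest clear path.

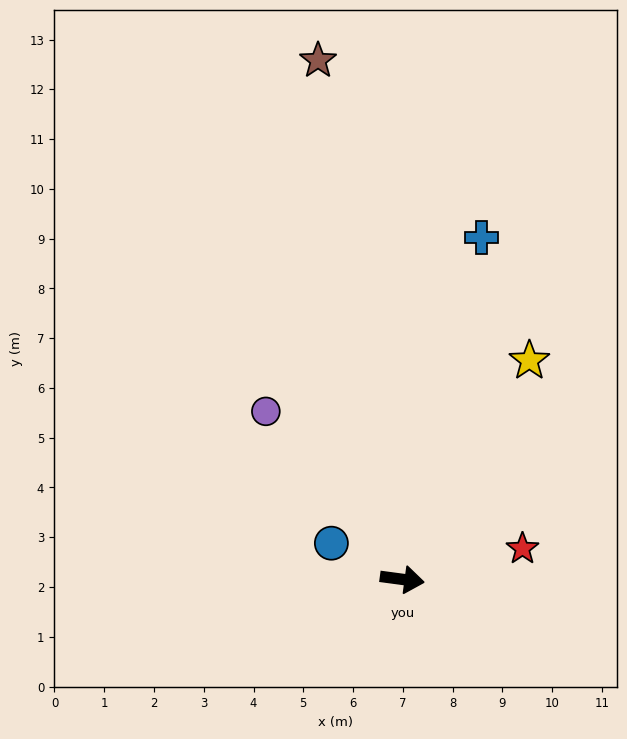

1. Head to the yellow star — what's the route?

turn left 67°, forward 5.1 m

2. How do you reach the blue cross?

turn left 85°, forward 7.1 m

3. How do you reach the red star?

turn left 22°, forward 2.5 m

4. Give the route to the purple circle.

turn left 137°, forward 4.3 m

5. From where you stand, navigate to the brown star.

turn left 107°, forward 10.6 m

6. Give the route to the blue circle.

turn left 161°, forward 1.6 m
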